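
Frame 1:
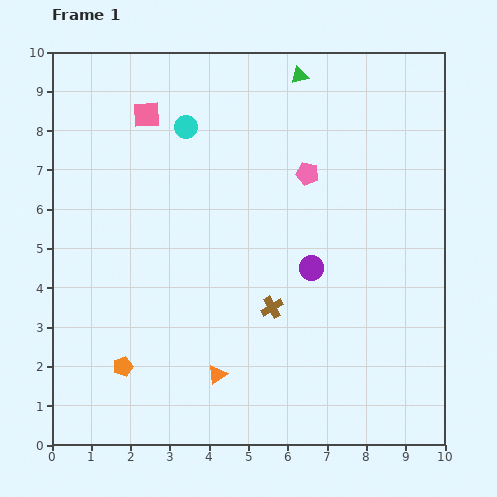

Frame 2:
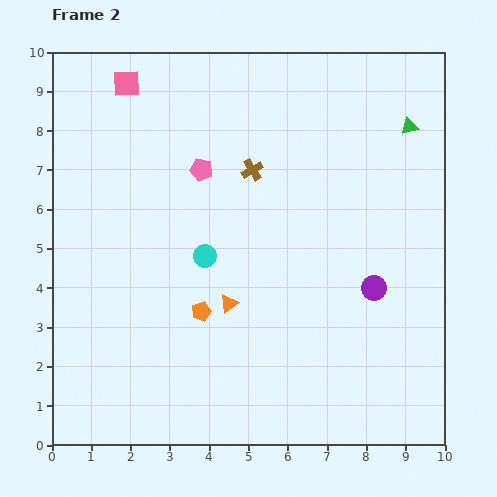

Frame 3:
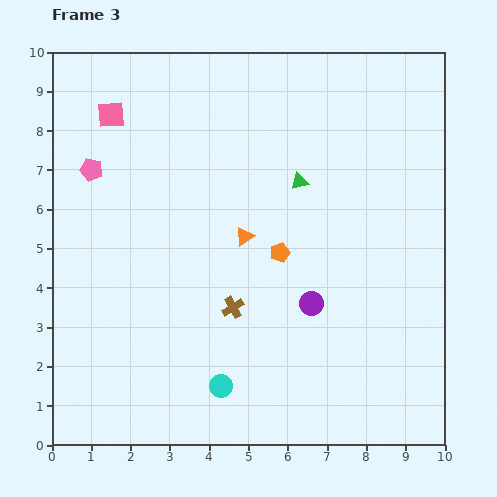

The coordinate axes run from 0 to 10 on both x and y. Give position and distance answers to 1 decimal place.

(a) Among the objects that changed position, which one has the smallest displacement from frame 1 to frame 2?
the pink square

(moved 0.9)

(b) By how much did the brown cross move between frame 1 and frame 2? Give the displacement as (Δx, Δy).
(-0.5, 3.5)

The brown cross was at (5.6, 3.5) in frame 1 and (5.1, 7.0) in frame 2.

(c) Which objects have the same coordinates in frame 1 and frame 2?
none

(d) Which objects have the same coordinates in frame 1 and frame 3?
none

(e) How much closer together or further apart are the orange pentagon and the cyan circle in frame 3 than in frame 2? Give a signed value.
+2.3

Distance in frame 2: 1.4. Distance in frame 3: 3.7.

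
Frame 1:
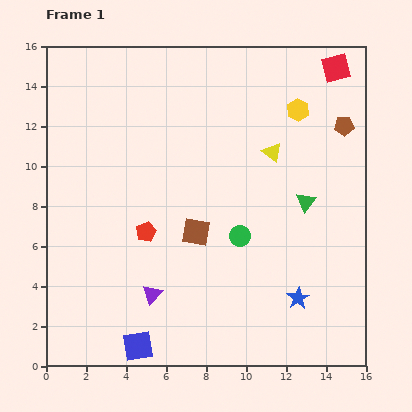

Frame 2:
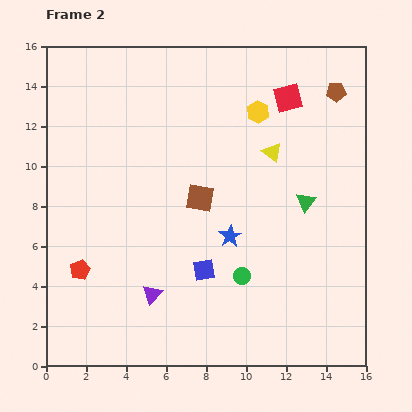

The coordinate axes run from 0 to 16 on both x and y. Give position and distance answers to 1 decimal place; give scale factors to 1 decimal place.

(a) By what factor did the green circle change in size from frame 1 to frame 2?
0.8×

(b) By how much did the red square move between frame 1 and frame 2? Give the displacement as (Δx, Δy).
(-2.4, -1.5)

The red square was at (14.5, 14.9) in frame 1 and (12.1, 13.4) in frame 2.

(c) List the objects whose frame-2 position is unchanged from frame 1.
the purple triangle, the yellow triangle, the green triangle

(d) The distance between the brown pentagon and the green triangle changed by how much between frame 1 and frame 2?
+1.5

Distance in frame 1: 4.2. Distance in frame 2: 5.7.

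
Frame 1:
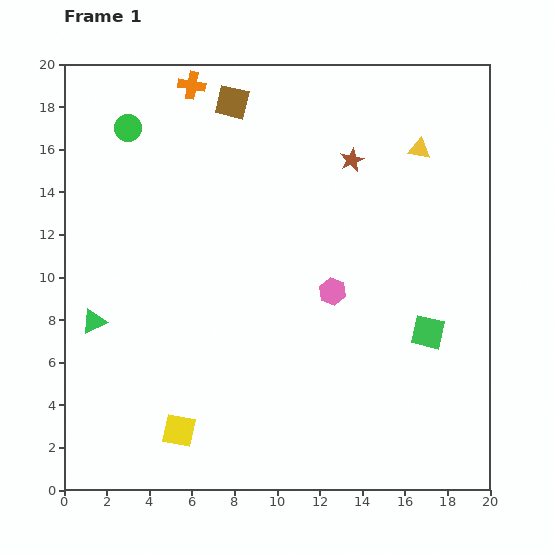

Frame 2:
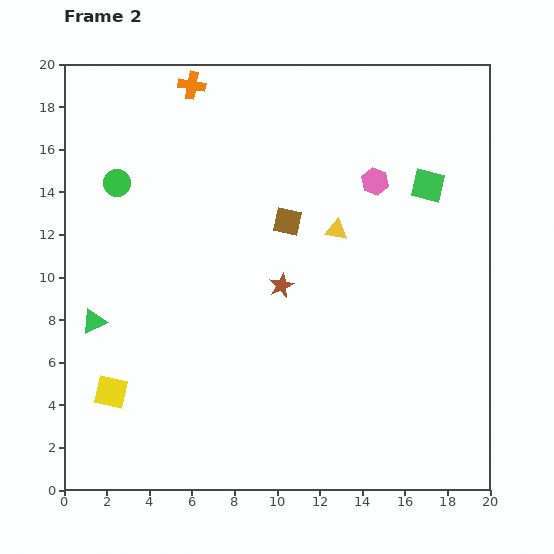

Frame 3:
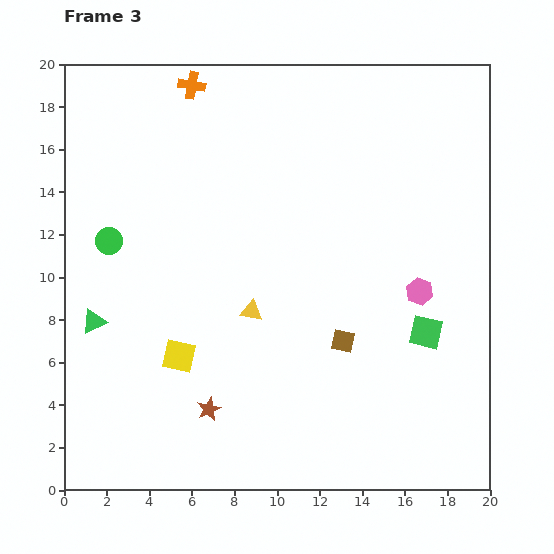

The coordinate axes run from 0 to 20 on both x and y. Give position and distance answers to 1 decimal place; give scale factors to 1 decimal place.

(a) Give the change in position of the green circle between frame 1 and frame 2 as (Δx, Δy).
(-0.5, -2.6)

The green circle was at (3.0, 17.0) in frame 1 and (2.5, 14.4) in frame 2.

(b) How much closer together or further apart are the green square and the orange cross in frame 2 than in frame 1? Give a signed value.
-4.0

Distance in frame 1: 16.1. Distance in frame 2: 12.1.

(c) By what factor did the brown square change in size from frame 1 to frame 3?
0.7×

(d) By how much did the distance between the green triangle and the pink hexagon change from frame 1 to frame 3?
+4.1

Distance in frame 1: 11.3. Distance in frame 3: 15.4.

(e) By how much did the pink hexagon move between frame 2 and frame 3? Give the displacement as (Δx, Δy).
(2.1, -5.2)

The pink hexagon was at (14.6, 14.5) in frame 2 and (16.7, 9.3) in frame 3.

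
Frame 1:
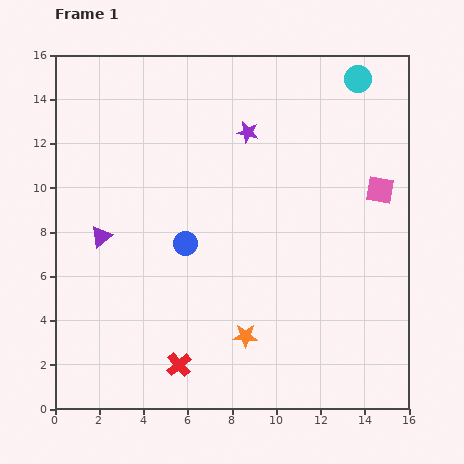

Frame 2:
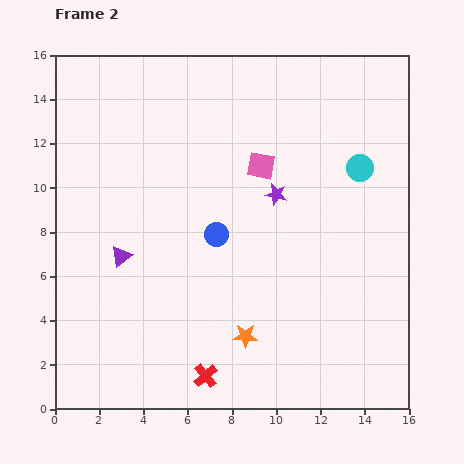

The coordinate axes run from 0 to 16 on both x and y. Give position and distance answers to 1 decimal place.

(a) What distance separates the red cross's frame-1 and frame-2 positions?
1.3

The red cross moved from (5.6, 2.0) to (6.8, 1.5), a distance of √(1.2² + 0.5²) ≈ 1.3.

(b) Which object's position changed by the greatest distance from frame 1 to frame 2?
the pink square

(moved 5.5; next 4.0)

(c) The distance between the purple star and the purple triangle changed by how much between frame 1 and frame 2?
-0.6

Distance in frame 1: 8.1. Distance in frame 2: 7.5.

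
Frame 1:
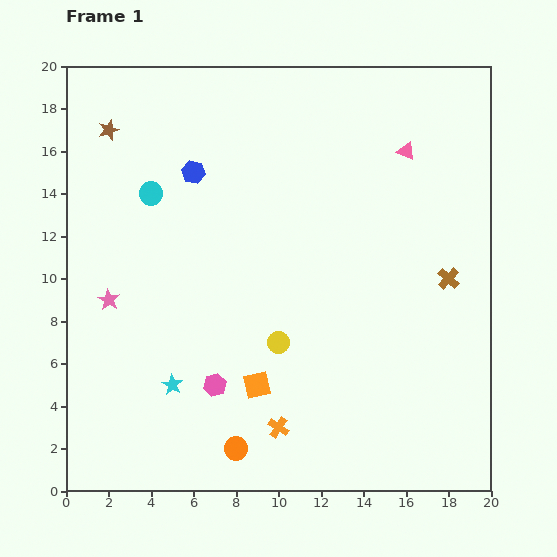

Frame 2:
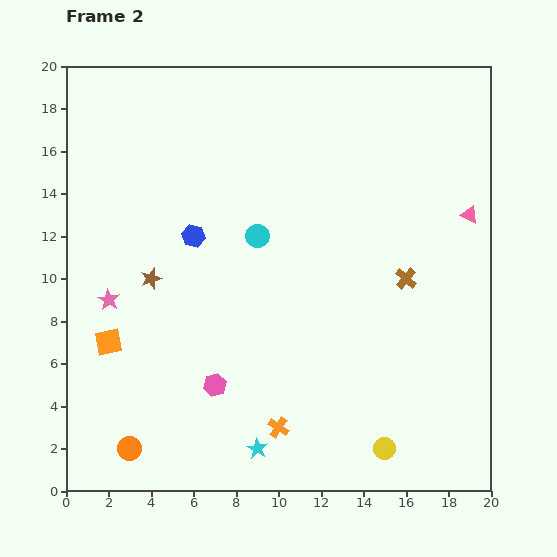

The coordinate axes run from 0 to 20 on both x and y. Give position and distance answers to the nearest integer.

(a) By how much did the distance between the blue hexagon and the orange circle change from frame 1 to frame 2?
-3

Distance in frame 1: 13. Distance in frame 2: 10.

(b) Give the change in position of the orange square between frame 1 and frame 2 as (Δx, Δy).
(-7, 2)

The orange square was at (9, 5) in frame 1 and (2, 7) in frame 2.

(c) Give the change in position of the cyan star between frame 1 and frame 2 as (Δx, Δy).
(4, -3)

The cyan star was at (5, 5) in frame 1 and (9, 2) in frame 2.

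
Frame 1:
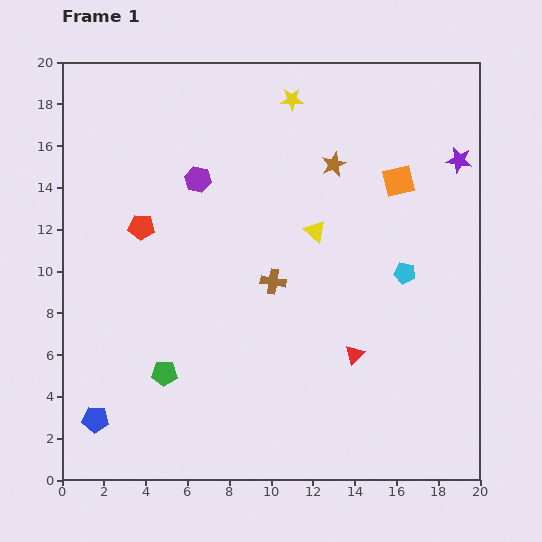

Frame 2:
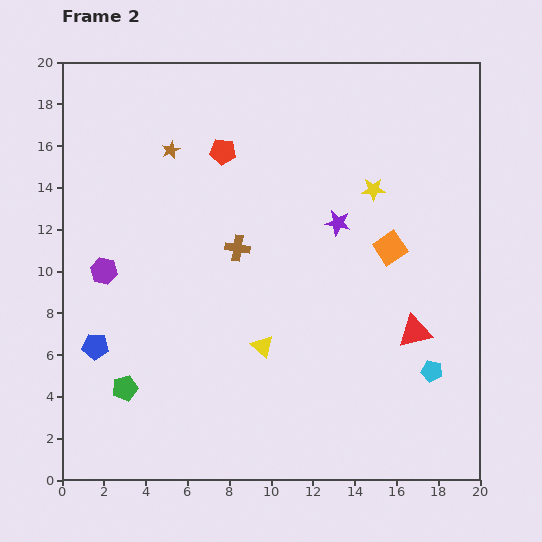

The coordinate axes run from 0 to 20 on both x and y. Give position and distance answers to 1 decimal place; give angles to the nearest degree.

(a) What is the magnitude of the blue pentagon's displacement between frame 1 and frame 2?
3.5

The blue pentagon moved from (1.6, 2.9) to (1.6, 6.4), a distance of √(0.0² + 3.5²) ≈ 3.5.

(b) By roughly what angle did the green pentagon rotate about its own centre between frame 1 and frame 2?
18° counter-clockwise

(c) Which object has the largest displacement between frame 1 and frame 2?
the brown star

(moved 7.8; next 6.5)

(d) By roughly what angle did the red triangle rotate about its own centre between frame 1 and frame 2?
30° clockwise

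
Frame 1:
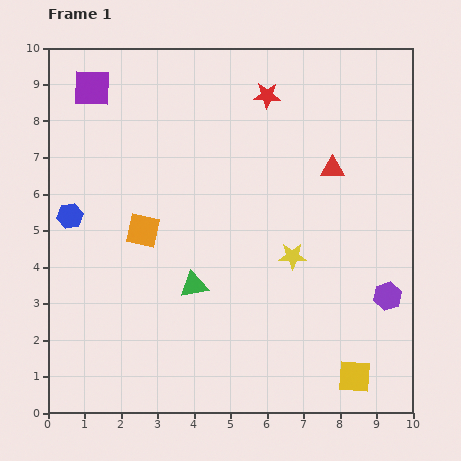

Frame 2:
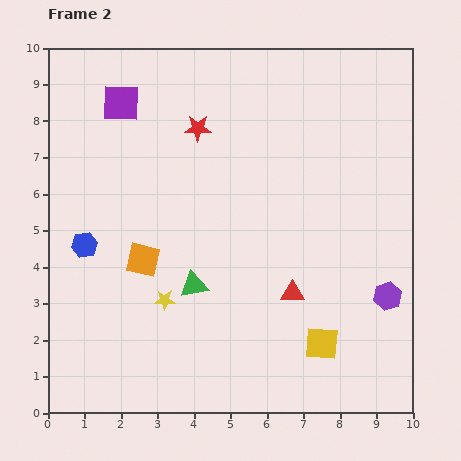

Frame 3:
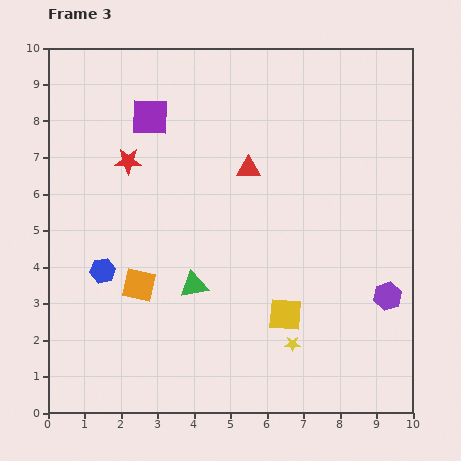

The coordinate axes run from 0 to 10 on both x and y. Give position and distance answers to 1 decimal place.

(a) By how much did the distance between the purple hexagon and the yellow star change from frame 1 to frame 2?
+3.3

Distance in frame 1: 2.8. Distance in frame 2: 6.1.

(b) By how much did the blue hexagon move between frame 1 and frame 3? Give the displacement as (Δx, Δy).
(0.9, -1.5)

The blue hexagon was at (0.6, 5.4) in frame 1 and (1.5, 3.9) in frame 3.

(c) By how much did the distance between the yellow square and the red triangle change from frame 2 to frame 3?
+2.5

Distance in frame 2: 1.6. Distance in frame 3: 4.1.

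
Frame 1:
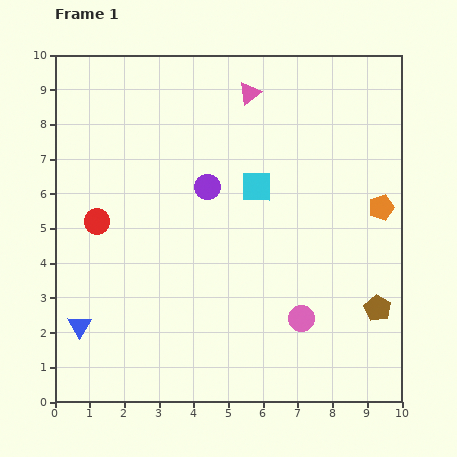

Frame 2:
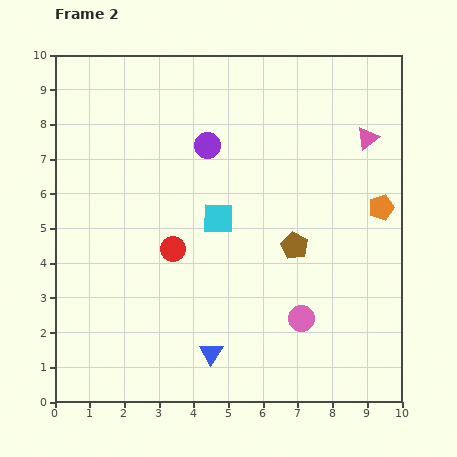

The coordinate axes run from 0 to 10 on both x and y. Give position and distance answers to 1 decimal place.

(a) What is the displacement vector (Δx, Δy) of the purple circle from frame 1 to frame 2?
(0.0, 1.2)

The purple circle was at (4.4, 6.2) in frame 1 and (4.4, 7.4) in frame 2.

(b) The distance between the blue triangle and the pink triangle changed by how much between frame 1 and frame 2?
-0.6

Distance in frame 1: 8.3. Distance in frame 2: 7.7.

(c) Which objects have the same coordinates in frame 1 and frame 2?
the orange pentagon, the pink circle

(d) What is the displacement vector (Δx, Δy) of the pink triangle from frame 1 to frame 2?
(3.4, -1.3)

The pink triangle was at (5.6, 8.9) in frame 1 and (9.0, 7.6) in frame 2.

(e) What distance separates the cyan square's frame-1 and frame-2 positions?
1.4

The cyan square moved from (5.8, 6.2) to (4.7, 5.3), a distance of √(1.1² + 0.9²) ≈ 1.4.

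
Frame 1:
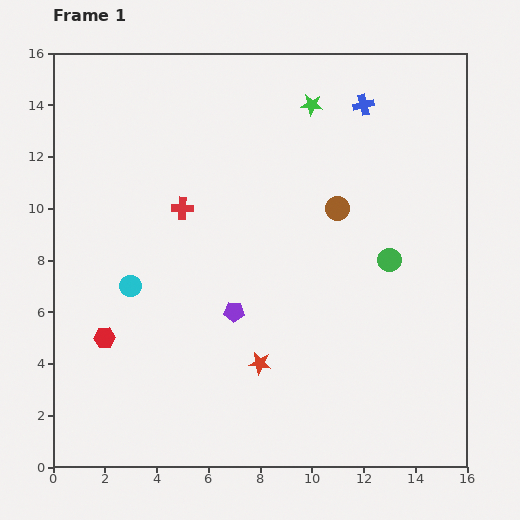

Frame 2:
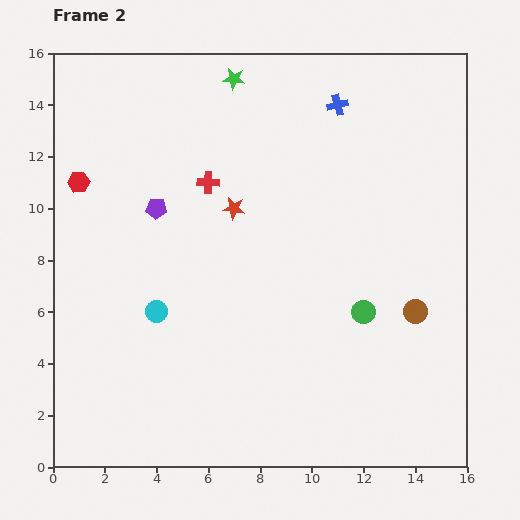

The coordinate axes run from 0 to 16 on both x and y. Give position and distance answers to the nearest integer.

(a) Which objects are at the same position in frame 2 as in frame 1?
none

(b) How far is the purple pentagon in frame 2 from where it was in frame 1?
5

The purple pentagon moved from (7, 6) to (4, 10), a distance of √(3² + 4²) ≈ 5.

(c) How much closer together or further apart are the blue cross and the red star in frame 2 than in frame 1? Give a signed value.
-5

Distance in frame 1: 11. Distance in frame 2: 6.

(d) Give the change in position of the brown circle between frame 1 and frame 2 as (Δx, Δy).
(3, -4)

The brown circle was at (11, 10) in frame 1 and (14, 6) in frame 2.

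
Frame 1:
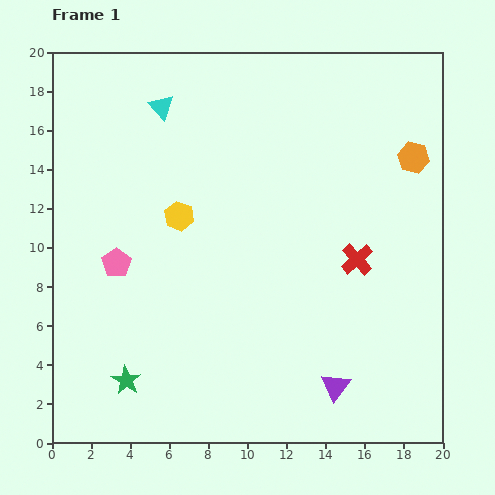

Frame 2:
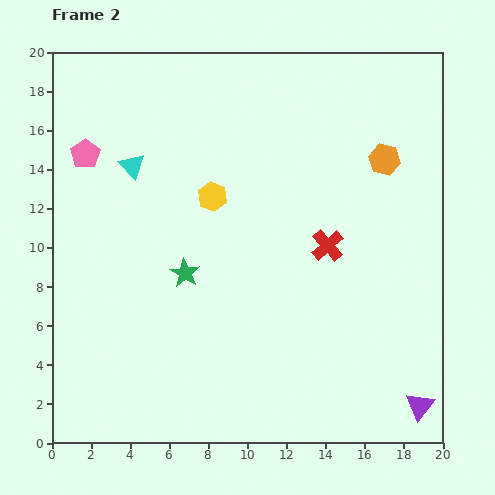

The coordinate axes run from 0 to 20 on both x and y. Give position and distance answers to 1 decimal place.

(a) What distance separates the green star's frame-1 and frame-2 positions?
6.3

The green star moved from (3.8, 3.2) to (6.8, 8.7), a distance of √(3.0² + 5.5²) ≈ 6.3.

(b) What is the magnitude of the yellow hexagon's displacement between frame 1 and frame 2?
2.0

The yellow hexagon moved from (6.5, 11.6) to (8.2, 12.6), a distance of √(1.7² + 1.0²) ≈ 2.0.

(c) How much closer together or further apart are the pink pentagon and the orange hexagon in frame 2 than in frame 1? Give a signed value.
-0.8

Distance in frame 1: 16.1. Distance in frame 2: 15.3.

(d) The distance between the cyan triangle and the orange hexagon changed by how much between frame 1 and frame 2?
-0.3

Distance in frame 1: 13.2. Distance in frame 2: 12.9.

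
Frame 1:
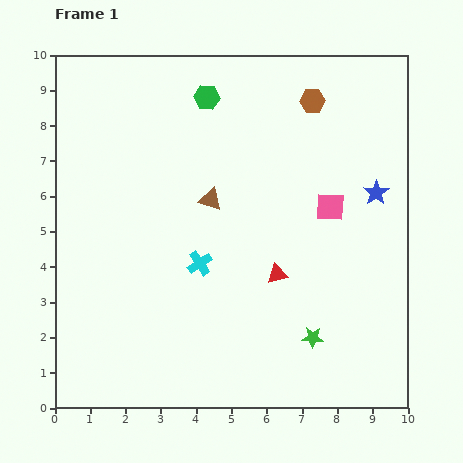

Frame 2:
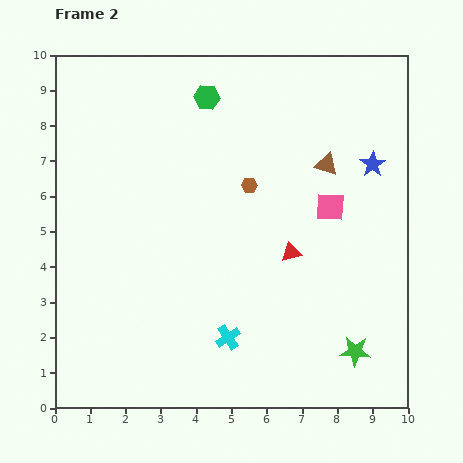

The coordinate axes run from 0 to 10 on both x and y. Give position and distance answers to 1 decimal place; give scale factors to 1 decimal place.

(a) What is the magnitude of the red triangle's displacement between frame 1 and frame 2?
0.7

The red triangle moved from (6.3, 3.8) to (6.7, 4.4), a distance of √(0.4² + 0.6²) ≈ 0.7.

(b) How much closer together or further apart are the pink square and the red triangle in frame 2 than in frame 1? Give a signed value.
-0.7

Distance in frame 1: 2.4. Distance in frame 2: 1.7.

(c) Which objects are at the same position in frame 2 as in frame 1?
the pink square, the green hexagon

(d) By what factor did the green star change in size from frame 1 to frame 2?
1.4×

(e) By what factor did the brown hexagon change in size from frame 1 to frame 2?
0.6×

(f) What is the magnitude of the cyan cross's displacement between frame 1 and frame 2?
2.2

The cyan cross moved from (4.1, 4.1) to (4.9, 2.0), a distance of √(0.8² + 2.1²) ≈ 2.2.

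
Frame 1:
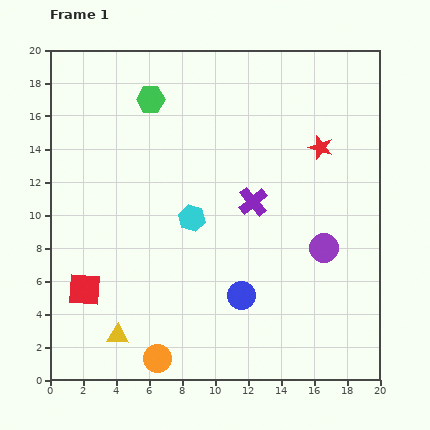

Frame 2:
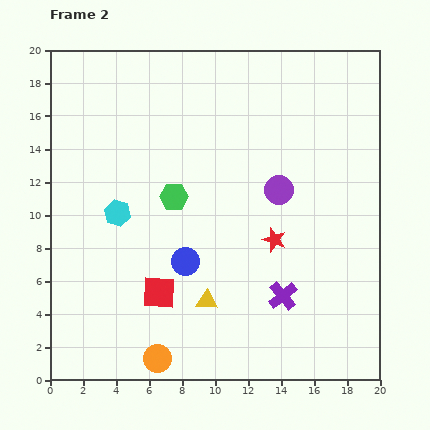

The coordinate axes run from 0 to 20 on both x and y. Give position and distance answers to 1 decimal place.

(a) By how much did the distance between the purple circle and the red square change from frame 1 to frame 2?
-5.1

Distance in frame 1: 14.7. Distance in frame 2: 9.6.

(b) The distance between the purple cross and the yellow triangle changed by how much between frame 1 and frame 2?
-6.9

Distance in frame 1: 11.5. Distance in frame 2: 4.6.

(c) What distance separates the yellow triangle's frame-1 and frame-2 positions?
5.8

The yellow triangle moved from (4.1, 2.7) to (9.5, 4.8), a distance of √(5.4² + 2.1²) ≈ 5.8.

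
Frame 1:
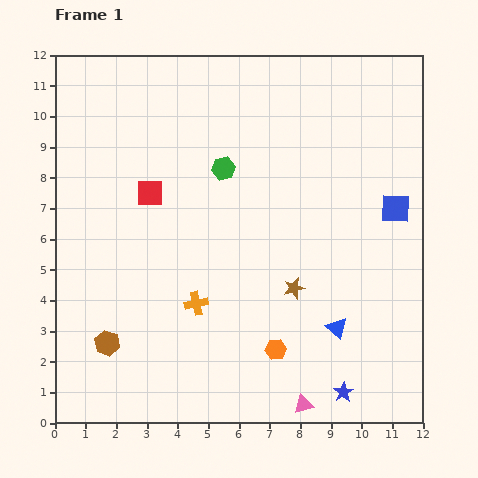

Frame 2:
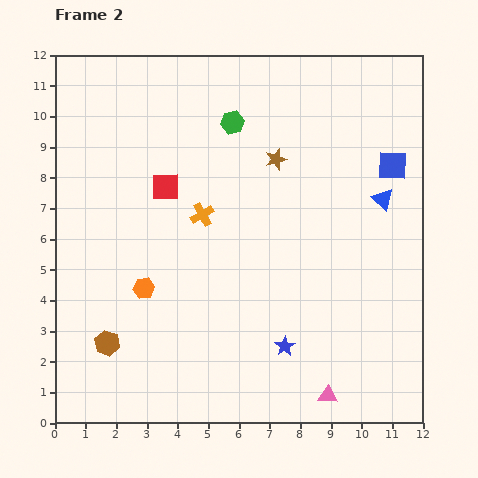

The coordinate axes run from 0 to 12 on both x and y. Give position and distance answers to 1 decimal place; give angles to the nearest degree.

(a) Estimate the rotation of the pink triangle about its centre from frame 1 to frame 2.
20° clockwise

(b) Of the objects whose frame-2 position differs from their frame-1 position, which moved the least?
the red square

(moved 0.5)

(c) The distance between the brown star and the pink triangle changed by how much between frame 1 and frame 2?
+4.1

Distance in frame 1: 3.8. Distance in frame 2: 7.9.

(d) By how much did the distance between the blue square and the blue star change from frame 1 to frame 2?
+0.7

Distance in frame 1: 6.2. Distance in frame 2: 6.9.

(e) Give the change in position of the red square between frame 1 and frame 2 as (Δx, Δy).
(0.5, 0.2)

The red square was at (3.1, 7.5) in frame 1 and (3.6, 7.7) in frame 2.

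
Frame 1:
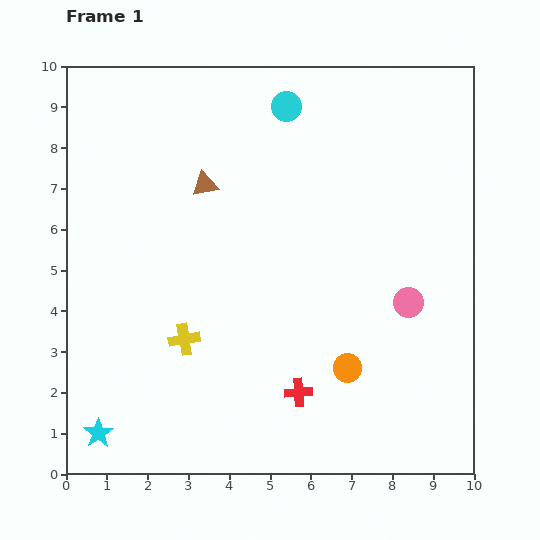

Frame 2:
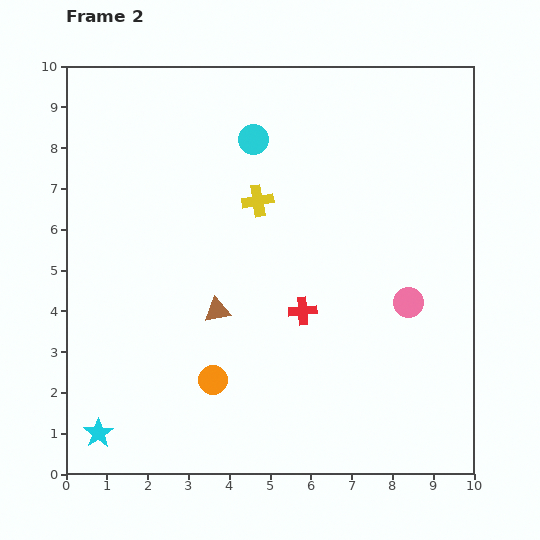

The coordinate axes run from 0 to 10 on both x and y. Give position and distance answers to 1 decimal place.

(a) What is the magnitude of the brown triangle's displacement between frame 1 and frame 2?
3.1

The brown triangle moved from (3.4, 7.1) to (3.7, 4.0), a distance of √(0.3² + 3.1²) ≈ 3.1.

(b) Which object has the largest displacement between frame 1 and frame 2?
the yellow cross

(moved 3.8; next 3.3)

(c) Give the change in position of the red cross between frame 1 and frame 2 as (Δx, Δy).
(0.1, 2.0)

The red cross was at (5.7, 2.0) in frame 1 and (5.8, 4.0) in frame 2.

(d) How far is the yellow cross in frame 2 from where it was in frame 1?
3.8

The yellow cross moved from (2.9, 3.3) to (4.7, 6.7), a distance of √(1.8² + 3.4²) ≈ 3.8.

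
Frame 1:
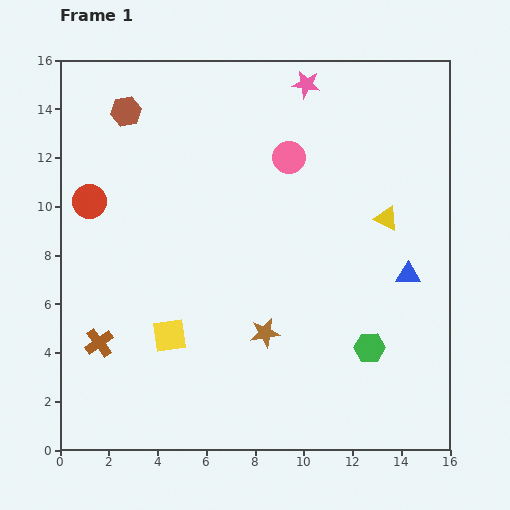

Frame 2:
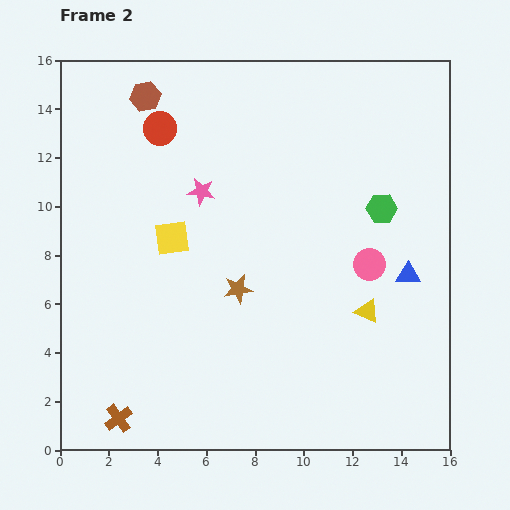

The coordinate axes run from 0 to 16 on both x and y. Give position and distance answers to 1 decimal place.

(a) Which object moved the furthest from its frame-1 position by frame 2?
the pink star

(moved 6.2; next 5.7)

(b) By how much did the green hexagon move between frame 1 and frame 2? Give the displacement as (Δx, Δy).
(0.5, 5.7)

The green hexagon was at (12.7, 4.2) in frame 1 and (13.2, 9.9) in frame 2.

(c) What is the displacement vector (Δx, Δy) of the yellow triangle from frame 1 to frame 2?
(-0.8, -3.8)

The yellow triangle was at (13.4, 9.5) in frame 1 and (12.6, 5.7) in frame 2.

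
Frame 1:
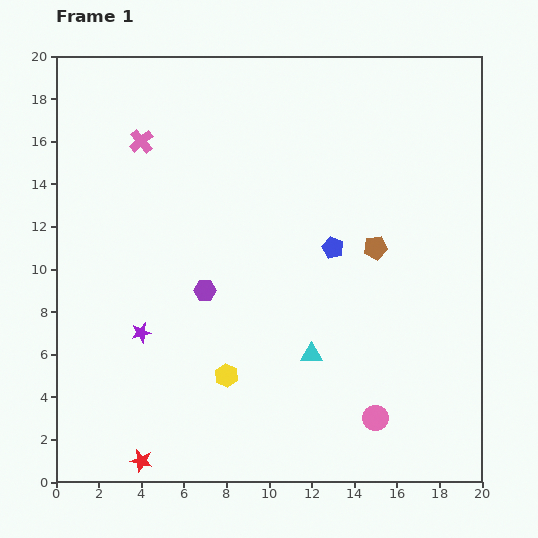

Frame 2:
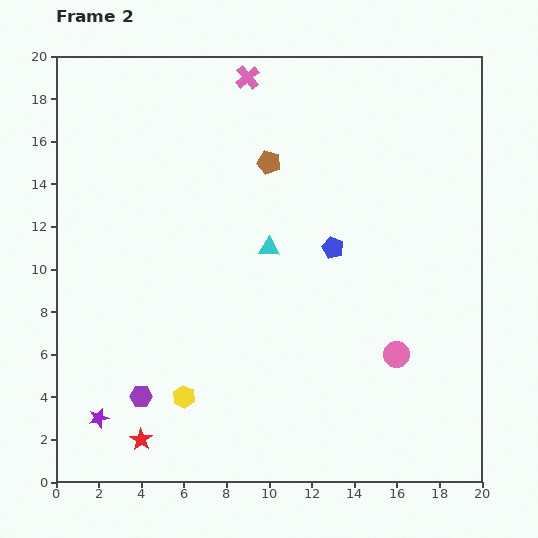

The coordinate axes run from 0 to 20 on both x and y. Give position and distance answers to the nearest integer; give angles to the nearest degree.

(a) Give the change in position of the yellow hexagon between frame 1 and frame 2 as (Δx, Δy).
(-2, -1)

The yellow hexagon was at (8, 5) in frame 1 and (6, 4) in frame 2.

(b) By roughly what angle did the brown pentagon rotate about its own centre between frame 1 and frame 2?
24° clockwise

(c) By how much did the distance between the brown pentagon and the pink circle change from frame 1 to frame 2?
+3

Distance in frame 1: 8. Distance in frame 2: 11.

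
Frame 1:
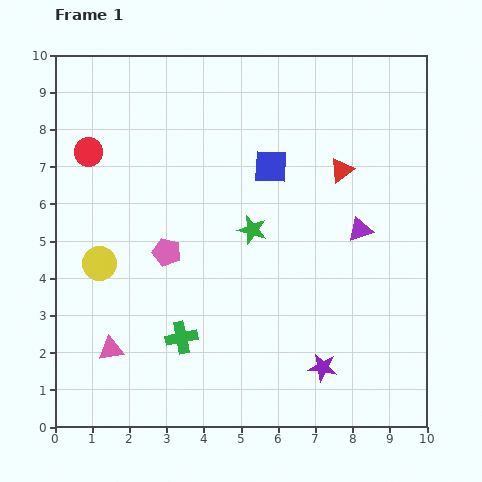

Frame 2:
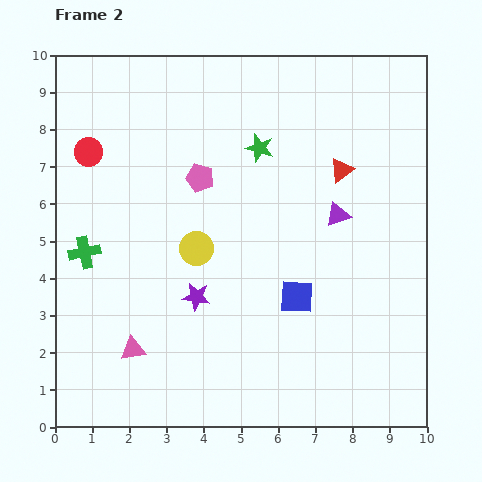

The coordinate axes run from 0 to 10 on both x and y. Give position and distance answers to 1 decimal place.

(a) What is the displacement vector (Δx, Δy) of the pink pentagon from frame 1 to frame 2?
(0.9, 2.0)

The pink pentagon was at (3.0, 4.7) in frame 1 and (3.9, 6.7) in frame 2.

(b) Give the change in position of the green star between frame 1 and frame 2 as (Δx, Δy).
(0.2, 2.2)

The green star was at (5.3, 5.3) in frame 1 and (5.5, 7.5) in frame 2.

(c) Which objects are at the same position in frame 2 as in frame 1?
the red circle, the red triangle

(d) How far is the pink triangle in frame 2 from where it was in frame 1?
0.6

The pink triangle moved from (1.5, 2.1) to (2.1, 2.1), a distance of √(0.6² + 0.0²) ≈ 0.6.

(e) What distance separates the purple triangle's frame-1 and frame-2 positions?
0.7

The purple triangle moved from (8.2, 5.3) to (7.6, 5.7), a distance of √(0.6² + 0.4²) ≈ 0.7.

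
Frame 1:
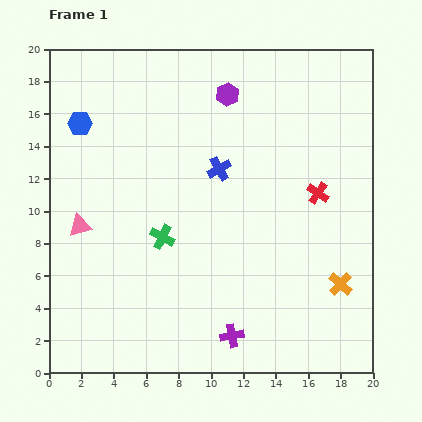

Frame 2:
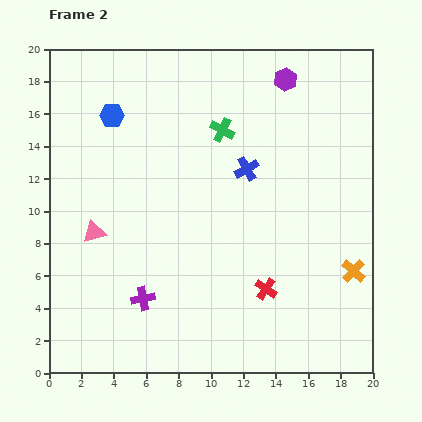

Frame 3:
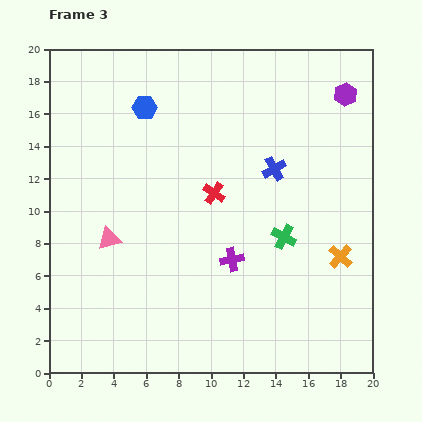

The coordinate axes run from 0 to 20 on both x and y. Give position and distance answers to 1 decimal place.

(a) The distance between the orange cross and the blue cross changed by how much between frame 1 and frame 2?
-1.2

Distance in frame 1: 10.3. Distance in frame 2: 9.1.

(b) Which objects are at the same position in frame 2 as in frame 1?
none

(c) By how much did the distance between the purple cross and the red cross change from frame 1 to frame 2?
-2.7

Distance in frame 1: 10.3. Distance in frame 2: 7.6.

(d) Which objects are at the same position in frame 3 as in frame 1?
none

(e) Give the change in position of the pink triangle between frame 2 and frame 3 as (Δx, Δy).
(0.9, -0.4)

The pink triangle was at (2.8, 8.7) in frame 2 and (3.7, 8.3) in frame 3.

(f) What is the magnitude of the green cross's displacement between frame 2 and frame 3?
7.6

The green cross moved from (10.7, 15.0) to (14.5, 8.4), a distance of √(3.8² + 6.6²) ≈ 7.6.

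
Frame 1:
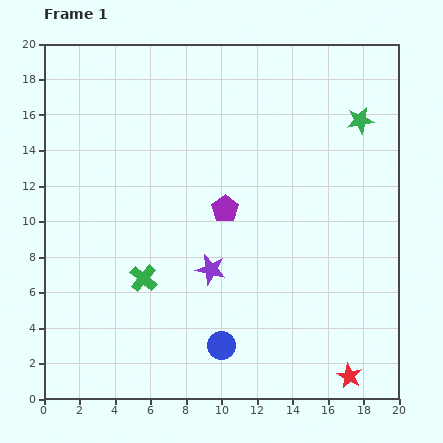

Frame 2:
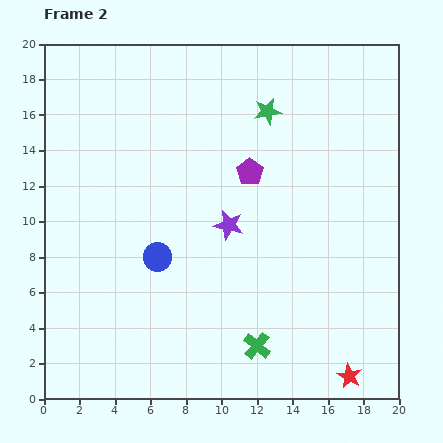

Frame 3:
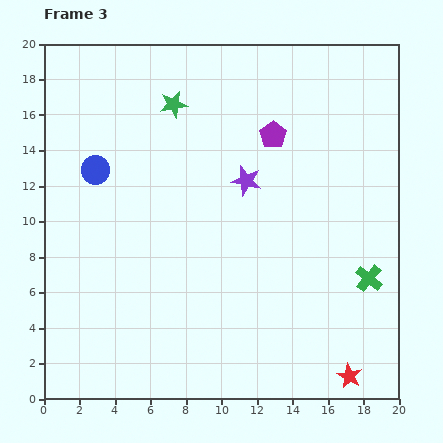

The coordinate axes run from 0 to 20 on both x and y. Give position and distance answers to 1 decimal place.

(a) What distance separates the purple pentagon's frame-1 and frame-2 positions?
2.5

The purple pentagon moved from (10.2, 10.7) to (11.6, 12.8), a distance of √(1.4² + 2.1²) ≈ 2.5.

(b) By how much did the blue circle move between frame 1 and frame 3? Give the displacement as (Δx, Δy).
(-7.1, 9.9)

The blue circle was at (10.0, 3.0) in frame 1 and (2.9, 12.9) in frame 3.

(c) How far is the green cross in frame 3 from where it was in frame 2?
7.4

The green cross moved from (12.0, 3.0) to (18.3, 6.8), a distance of √(6.3² + 3.8²) ≈ 7.4.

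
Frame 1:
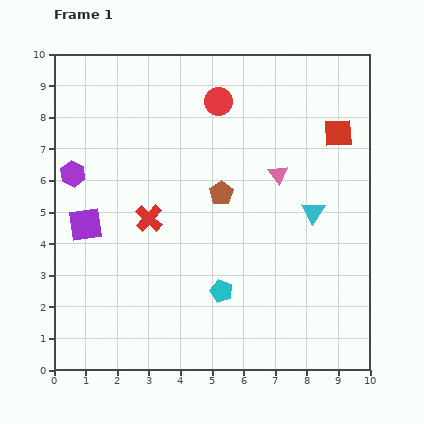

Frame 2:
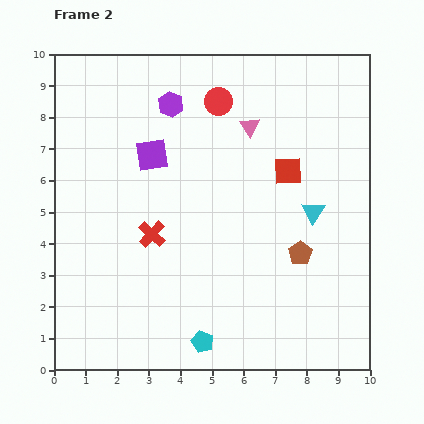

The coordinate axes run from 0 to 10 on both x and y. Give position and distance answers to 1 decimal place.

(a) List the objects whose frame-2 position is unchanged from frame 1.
the cyan triangle, the red circle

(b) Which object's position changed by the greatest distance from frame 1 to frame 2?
the purple hexagon

(moved 3.8; next 3.1)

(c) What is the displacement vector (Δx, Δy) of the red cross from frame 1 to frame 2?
(0.1, -0.5)

The red cross was at (3.0, 4.8) in frame 1 and (3.1, 4.3) in frame 2.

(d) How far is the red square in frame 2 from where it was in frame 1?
2.0

The red square moved from (9.0, 7.5) to (7.4, 6.3), a distance of √(1.6² + 1.2²) ≈ 2.0.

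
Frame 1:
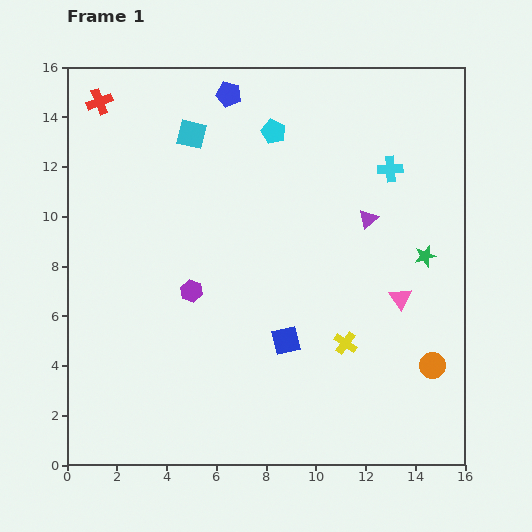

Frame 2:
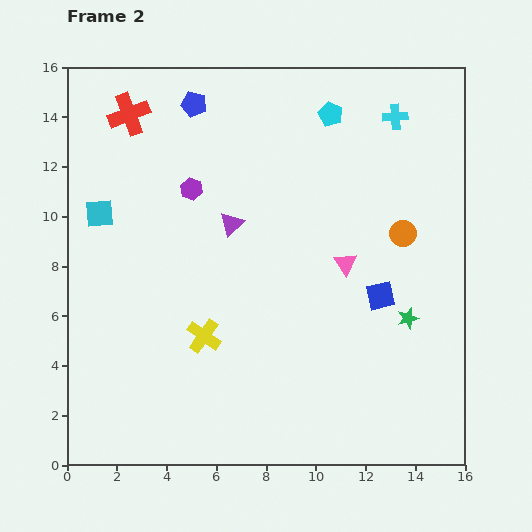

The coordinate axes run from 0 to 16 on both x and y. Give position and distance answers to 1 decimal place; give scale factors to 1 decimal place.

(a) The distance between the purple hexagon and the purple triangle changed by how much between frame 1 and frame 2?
-5.6

Distance in frame 1: 7.7. Distance in frame 2: 2.1.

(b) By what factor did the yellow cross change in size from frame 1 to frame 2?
1.5×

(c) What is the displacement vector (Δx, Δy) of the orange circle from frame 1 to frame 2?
(-1.2, 5.3)

The orange circle was at (14.7, 4.0) in frame 1 and (13.5, 9.3) in frame 2.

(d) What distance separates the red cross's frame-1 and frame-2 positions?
1.3

The red cross moved from (1.3, 14.6) to (2.5, 14.1), a distance of √(1.2² + 0.5²) ≈ 1.3.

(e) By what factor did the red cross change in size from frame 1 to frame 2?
1.6×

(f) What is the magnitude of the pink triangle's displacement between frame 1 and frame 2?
2.6

The pink triangle moved from (13.4, 6.7) to (11.2, 8.1), a distance of √(2.2² + 1.4²) ≈ 2.6.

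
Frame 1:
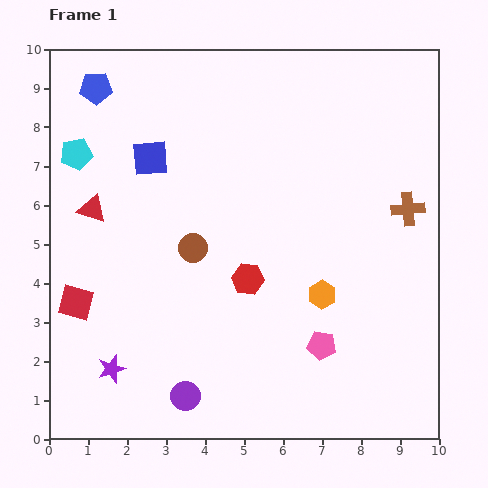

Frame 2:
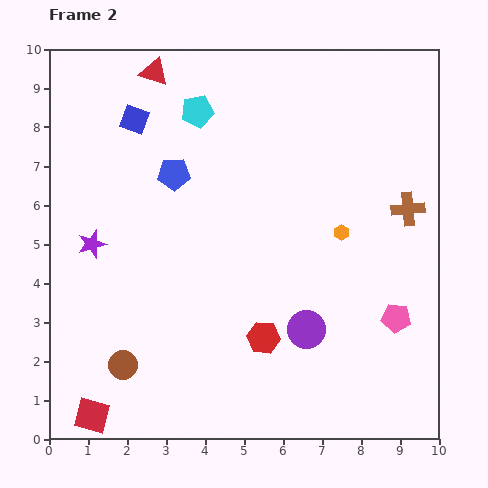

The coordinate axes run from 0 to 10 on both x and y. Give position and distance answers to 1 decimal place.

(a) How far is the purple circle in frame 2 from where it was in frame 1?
3.5

The purple circle moved from (3.5, 1.1) to (6.6, 2.8), a distance of √(3.1² + 1.7²) ≈ 3.5.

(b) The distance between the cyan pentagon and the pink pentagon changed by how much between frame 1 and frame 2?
-0.6

Distance in frame 1: 8.0. Distance in frame 2: 7.4.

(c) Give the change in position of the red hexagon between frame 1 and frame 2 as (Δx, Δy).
(0.4, -1.5)

The red hexagon was at (5.1, 4.1) in frame 1 and (5.5, 2.6) in frame 2.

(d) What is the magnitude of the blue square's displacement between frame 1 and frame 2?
1.1

The blue square moved from (2.6, 7.2) to (2.2, 8.2), a distance of √(0.4² + 1.0²) ≈ 1.1.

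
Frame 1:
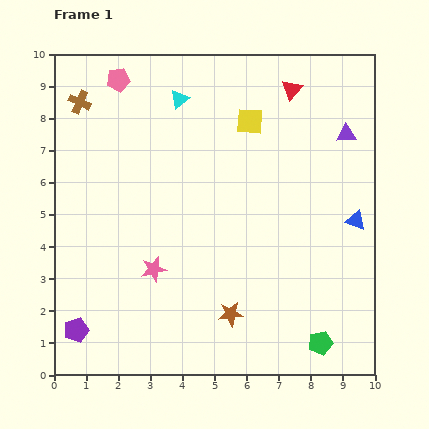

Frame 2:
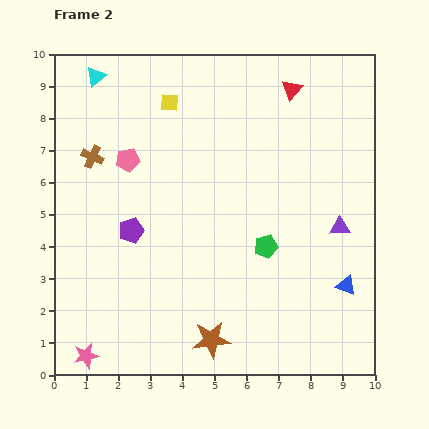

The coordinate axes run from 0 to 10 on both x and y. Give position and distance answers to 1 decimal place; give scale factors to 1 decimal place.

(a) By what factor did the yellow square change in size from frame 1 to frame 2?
0.7×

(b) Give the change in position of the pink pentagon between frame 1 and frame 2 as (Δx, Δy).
(0.3, -2.5)

The pink pentagon was at (2.0, 9.2) in frame 1 and (2.3, 6.7) in frame 2.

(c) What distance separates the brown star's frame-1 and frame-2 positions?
1.0

The brown star moved from (5.5, 1.9) to (4.9, 1.1), a distance of √(0.6² + 0.8²) ≈ 1.0.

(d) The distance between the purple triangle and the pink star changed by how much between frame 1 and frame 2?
+1.6

Distance in frame 1: 7.3. Distance in frame 2: 8.9.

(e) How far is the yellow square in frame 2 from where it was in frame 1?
2.6

The yellow square moved from (6.1, 7.9) to (3.6, 8.5), a distance of √(2.5² + 0.6²) ≈ 2.6.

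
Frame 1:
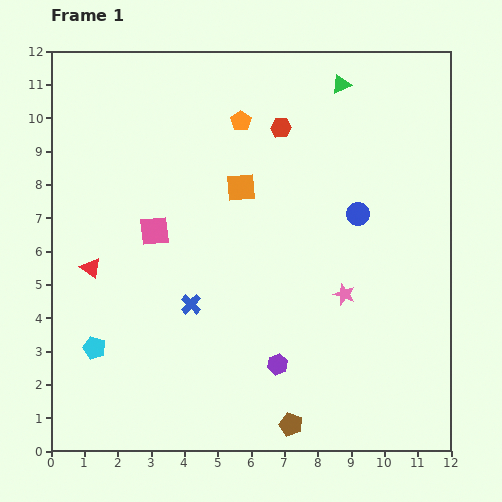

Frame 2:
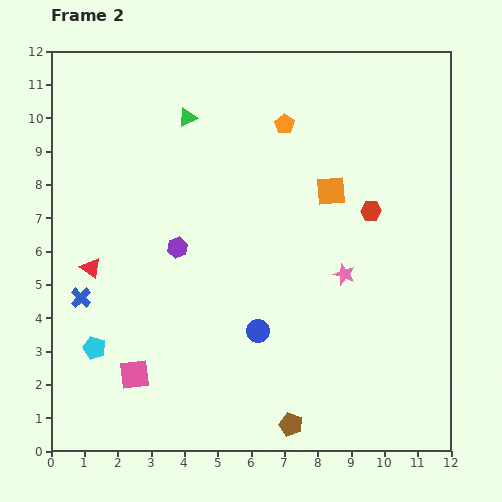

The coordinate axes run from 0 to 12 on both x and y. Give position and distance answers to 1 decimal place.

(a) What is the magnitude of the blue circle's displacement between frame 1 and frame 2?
4.6

The blue circle moved from (9.2, 7.1) to (6.2, 3.6), a distance of √(3.0² + 3.5²) ≈ 4.6.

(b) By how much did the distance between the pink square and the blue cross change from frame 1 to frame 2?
+0.3

Distance in frame 1: 2.5. Distance in frame 2: 2.8.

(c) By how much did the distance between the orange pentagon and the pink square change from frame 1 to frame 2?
+4.5

Distance in frame 1: 4.2. Distance in frame 2: 8.7.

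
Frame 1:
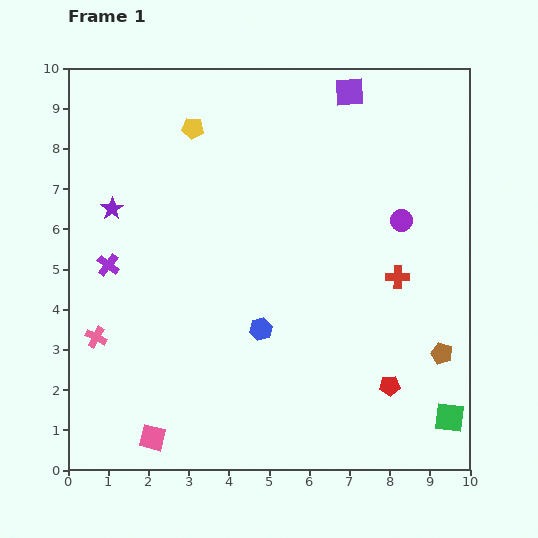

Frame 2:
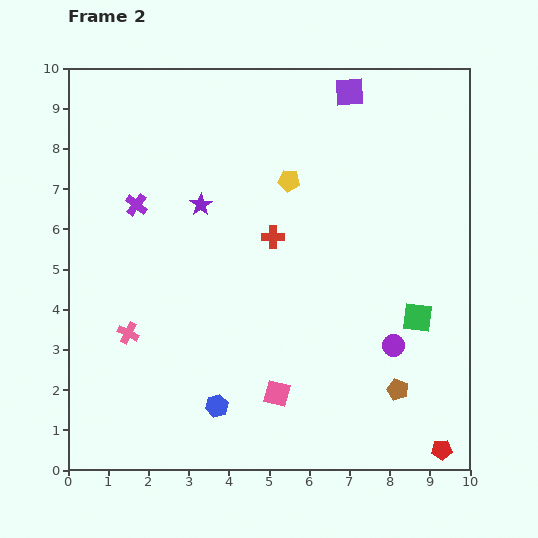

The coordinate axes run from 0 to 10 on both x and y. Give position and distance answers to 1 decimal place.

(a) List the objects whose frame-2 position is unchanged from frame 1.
the purple square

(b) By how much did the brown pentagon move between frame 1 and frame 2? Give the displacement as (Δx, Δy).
(-1.1, -0.9)

The brown pentagon was at (9.3, 2.9) in frame 1 and (8.2, 2.0) in frame 2.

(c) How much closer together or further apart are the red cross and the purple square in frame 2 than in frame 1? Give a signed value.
-0.7

Distance in frame 1: 4.8. Distance in frame 2: 4.1.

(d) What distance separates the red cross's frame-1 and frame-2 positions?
3.3

The red cross moved from (8.2, 4.8) to (5.1, 5.8), a distance of √(3.1² + 1.0²) ≈ 3.3.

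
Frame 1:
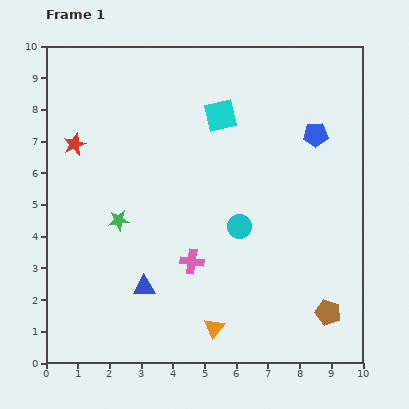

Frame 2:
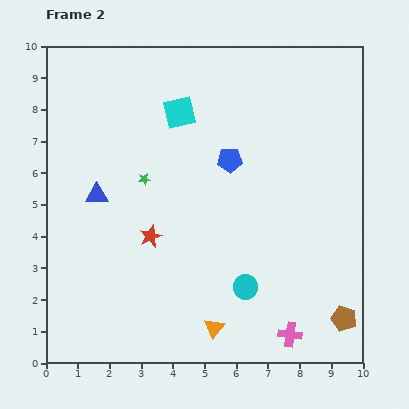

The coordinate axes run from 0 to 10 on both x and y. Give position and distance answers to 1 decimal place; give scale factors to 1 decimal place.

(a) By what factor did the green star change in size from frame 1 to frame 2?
0.6×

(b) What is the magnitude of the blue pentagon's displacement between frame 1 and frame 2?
2.8

The blue pentagon moved from (8.5, 7.2) to (5.8, 6.4), a distance of √(2.7² + 0.8²) ≈ 2.8.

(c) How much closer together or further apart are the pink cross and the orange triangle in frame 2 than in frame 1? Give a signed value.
+0.2

Distance in frame 1: 2.2. Distance in frame 2: 2.4.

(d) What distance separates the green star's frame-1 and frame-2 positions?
1.5

The green star moved from (2.3, 4.5) to (3.1, 5.8), a distance of √(0.8² + 1.3²) ≈ 1.5.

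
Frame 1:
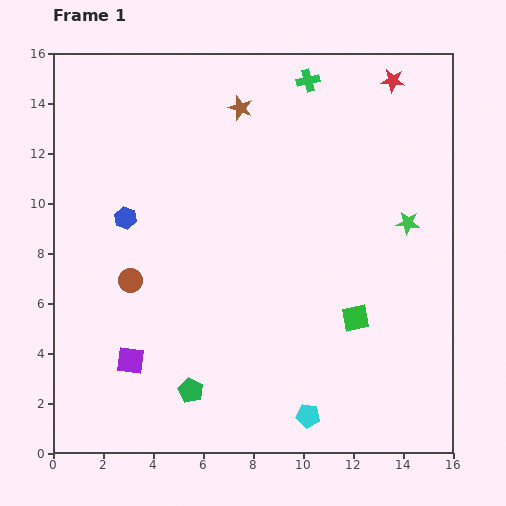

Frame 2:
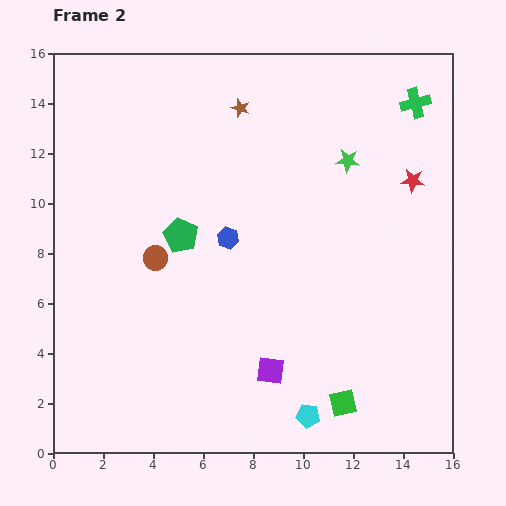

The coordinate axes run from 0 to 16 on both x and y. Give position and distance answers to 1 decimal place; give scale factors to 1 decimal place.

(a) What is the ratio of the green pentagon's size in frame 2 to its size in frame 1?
1.4×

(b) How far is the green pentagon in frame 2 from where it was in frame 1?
6.2

The green pentagon moved from (5.5, 2.5) to (5.1, 8.7), a distance of √(0.4² + 6.2²) ≈ 6.2.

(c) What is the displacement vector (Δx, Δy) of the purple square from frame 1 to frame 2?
(5.6, -0.4)

The purple square was at (3.1, 3.7) in frame 1 and (8.7, 3.3) in frame 2.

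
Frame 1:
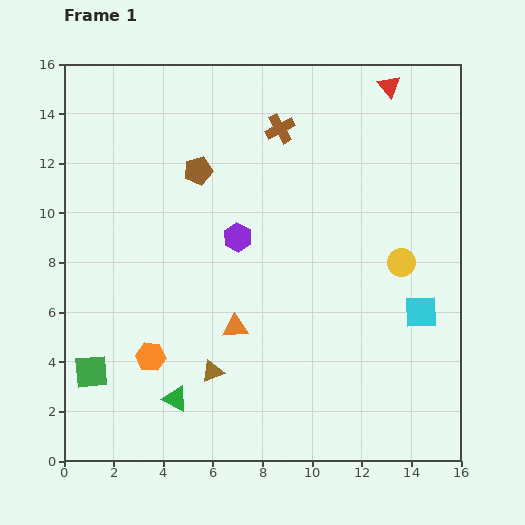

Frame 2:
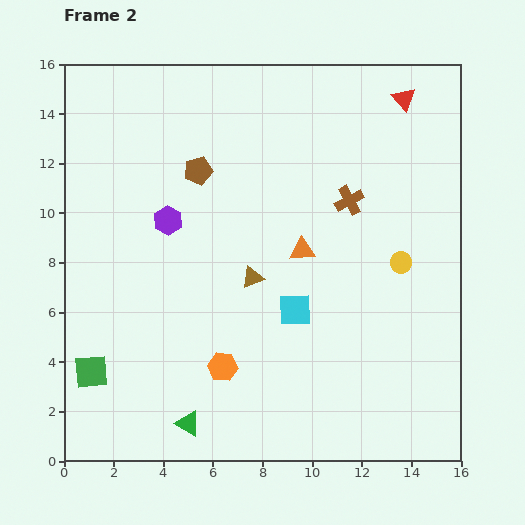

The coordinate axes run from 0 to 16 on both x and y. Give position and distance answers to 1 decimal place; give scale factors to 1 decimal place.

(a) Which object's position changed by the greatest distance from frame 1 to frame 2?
the cyan square

(moved 5.1; next 4.1)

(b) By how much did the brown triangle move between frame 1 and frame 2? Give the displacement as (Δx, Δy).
(1.6, 3.8)

The brown triangle was at (6.0, 3.6) in frame 1 and (7.6, 7.4) in frame 2.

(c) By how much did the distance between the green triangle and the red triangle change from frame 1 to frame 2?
+0.4

Distance in frame 1: 15.3. Distance in frame 2: 15.7.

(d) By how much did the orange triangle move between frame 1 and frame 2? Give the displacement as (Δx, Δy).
(2.7, 3.1)

The orange triangle was at (6.9, 5.4) in frame 1 and (9.6, 8.5) in frame 2.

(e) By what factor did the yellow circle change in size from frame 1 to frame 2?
0.8×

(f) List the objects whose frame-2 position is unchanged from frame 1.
the yellow circle, the green square, the brown pentagon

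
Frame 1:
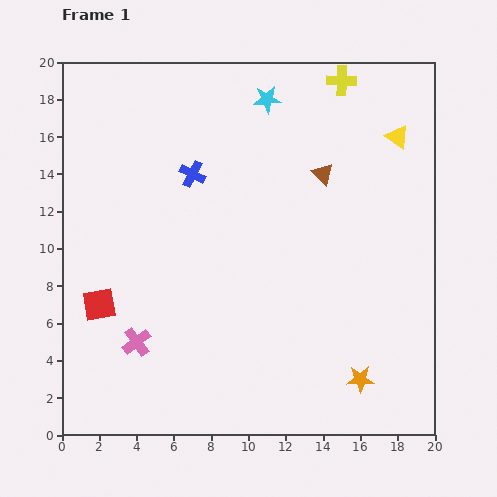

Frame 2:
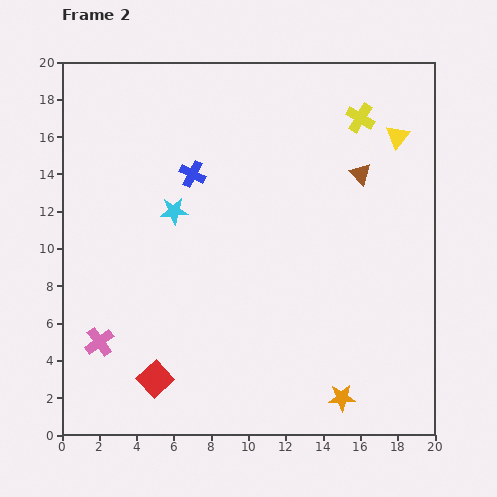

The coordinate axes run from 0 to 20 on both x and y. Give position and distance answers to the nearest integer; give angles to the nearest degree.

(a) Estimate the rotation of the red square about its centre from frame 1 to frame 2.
33° counter-clockwise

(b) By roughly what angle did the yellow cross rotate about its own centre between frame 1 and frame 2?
30° clockwise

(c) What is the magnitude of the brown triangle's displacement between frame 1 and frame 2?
2

The brown triangle moved from (14, 14) to (16, 14), a distance of √(2² + 0²) ≈ 2.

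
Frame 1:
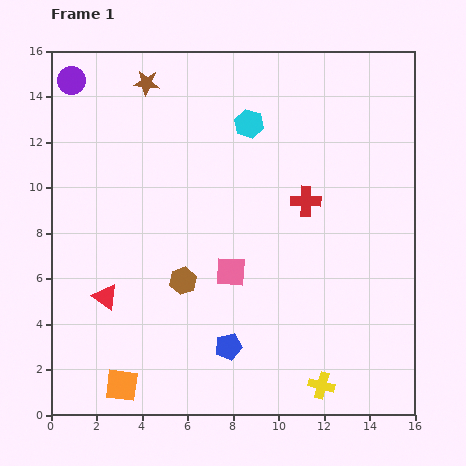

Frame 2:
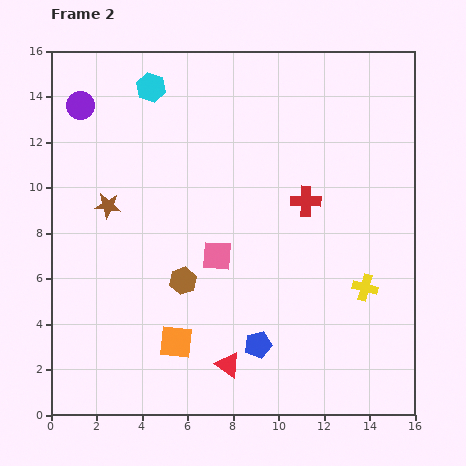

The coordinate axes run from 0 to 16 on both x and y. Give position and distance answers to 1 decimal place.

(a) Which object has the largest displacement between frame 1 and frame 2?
the red triangle

(moved 6.2; next 5.7)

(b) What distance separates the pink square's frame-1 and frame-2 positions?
0.9

The pink square moved from (7.9, 6.3) to (7.3, 7.0), a distance of √(0.6² + 0.7²) ≈ 0.9.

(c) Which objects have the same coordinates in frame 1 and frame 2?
the red cross, the brown hexagon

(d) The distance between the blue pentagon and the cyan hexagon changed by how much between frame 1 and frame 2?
+2.4

Distance in frame 1: 9.8. Distance in frame 2: 12.2.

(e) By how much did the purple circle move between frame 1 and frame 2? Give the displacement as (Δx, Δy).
(0.4, -1.1)

The purple circle was at (0.9, 14.7) in frame 1 and (1.3, 13.6) in frame 2.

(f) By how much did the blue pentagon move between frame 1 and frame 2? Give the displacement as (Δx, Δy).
(1.3, 0.1)

The blue pentagon was at (7.8, 3.0) in frame 1 and (9.1, 3.1) in frame 2.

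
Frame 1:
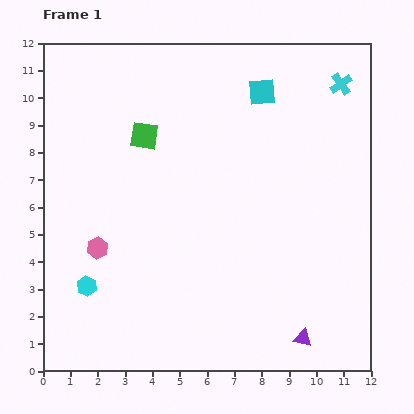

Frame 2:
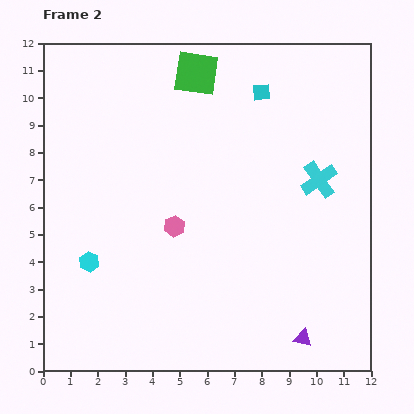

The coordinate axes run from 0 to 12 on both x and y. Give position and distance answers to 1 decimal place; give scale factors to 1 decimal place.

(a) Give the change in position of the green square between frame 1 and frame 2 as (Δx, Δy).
(1.9, 2.3)

The green square was at (3.7, 8.6) in frame 1 and (5.6, 10.9) in frame 2.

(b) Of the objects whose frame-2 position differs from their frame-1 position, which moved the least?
the cyan hexagon

(moved 0.9)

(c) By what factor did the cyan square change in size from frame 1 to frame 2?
0.6×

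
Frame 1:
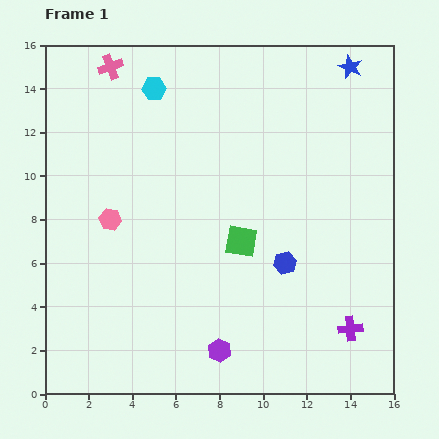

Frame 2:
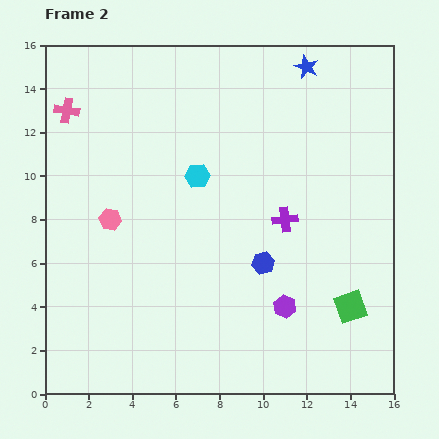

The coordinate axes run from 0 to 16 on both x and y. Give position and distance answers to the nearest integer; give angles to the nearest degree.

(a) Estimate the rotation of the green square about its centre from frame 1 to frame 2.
29° counter-clockwise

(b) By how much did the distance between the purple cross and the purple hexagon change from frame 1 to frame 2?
-2

Distance in frame 1: 6. Distance in frame 2: 4.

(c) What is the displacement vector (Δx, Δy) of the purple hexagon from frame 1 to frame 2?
(3, 2)

The purple hexagon was at (8, 2) in frame 1 and (11, 4) in frame 2.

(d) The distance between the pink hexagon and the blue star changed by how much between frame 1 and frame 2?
-2

Distance in frame 1: 13. Distance in frame 2: 11.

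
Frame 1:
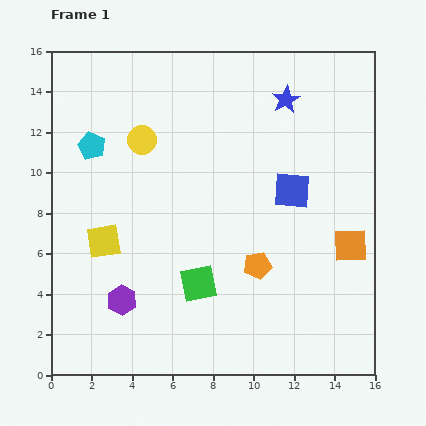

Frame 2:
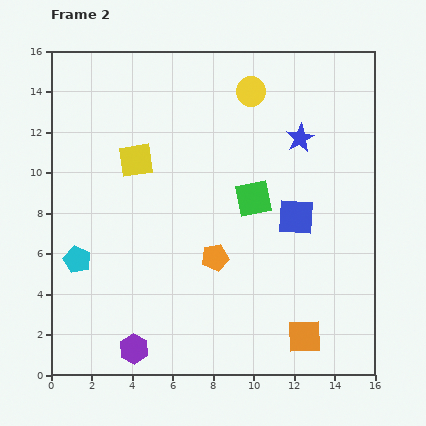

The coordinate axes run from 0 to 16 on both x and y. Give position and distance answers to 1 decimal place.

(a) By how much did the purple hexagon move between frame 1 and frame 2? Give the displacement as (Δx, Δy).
(0.6, -2.4)

The purple hexagon was at (3.5, 3.7) in frame 1 and (4.1, 1.3) in frame 2.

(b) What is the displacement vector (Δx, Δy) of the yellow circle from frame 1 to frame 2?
(5.4, 2.4)

The yellow circle was at (4.5, 11.6) in frame 1 and (9.9, 14.0) in frame 2.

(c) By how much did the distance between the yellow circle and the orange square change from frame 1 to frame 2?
+0.9

Distance in frame 1: 11.5. Distance in frame 2: 12.4.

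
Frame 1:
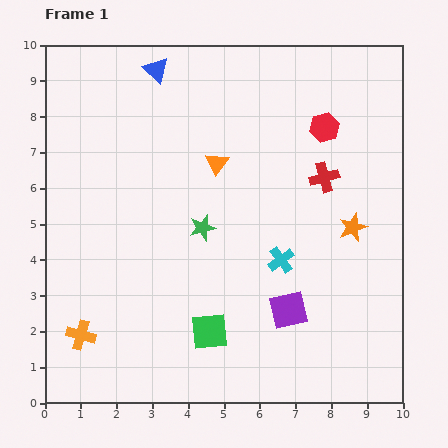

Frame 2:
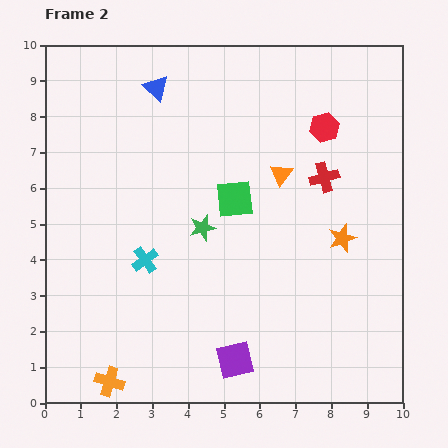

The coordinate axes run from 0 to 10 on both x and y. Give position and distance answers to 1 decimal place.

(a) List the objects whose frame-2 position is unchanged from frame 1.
the green star, the red cross, the red hexagon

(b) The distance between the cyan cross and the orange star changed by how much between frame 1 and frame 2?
+3.3

Distance in frame 1: 2.2. Distance in frame 2: 5.5.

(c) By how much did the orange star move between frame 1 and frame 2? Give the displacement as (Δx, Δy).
(-0.3, -0.3)

The orange star was at (8.6, 4.9) in frame 1 and (8.3, 4.6) in frame 2.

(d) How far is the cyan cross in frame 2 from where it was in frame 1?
3.8

The cyan cross moved from (6.6, 4.0) to (2.8, 4.0), a distance of √(3.8² + 0.0²) ≈ 3.8.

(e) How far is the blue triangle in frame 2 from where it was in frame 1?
0.5

The blue triangle moved from (3.1, 9.3) to (3.1, 8.8), a distance of √(0.0² + 0.5²) ≈ 0.5.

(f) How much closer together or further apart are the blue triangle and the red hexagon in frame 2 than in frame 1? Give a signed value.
-0.2

Distance in frame 1: 5.0. Distance in frame 2: 4.8.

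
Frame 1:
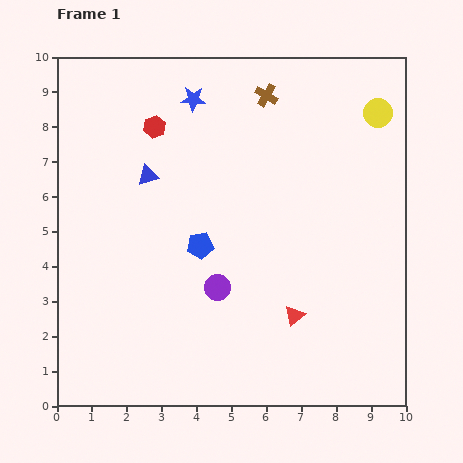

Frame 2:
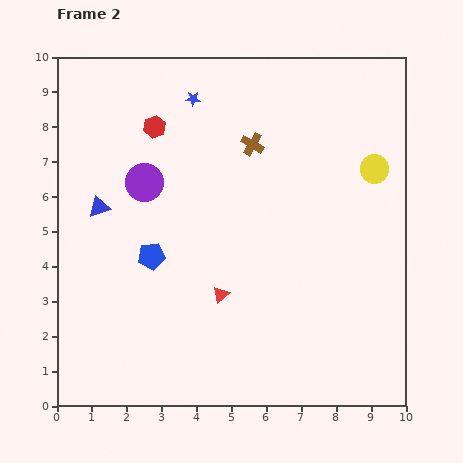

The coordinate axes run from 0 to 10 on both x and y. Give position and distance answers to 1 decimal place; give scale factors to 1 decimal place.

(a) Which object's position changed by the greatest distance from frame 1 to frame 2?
the purple circle

(moved 3.7; next 2.2)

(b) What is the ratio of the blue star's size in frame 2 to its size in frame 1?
0.6×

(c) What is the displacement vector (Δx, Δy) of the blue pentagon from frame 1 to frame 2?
(-1.4, -0.3)

The blue pentagon was at (4.1, 4.6) in frame 1 and (2.7, 4.3) in frame 2.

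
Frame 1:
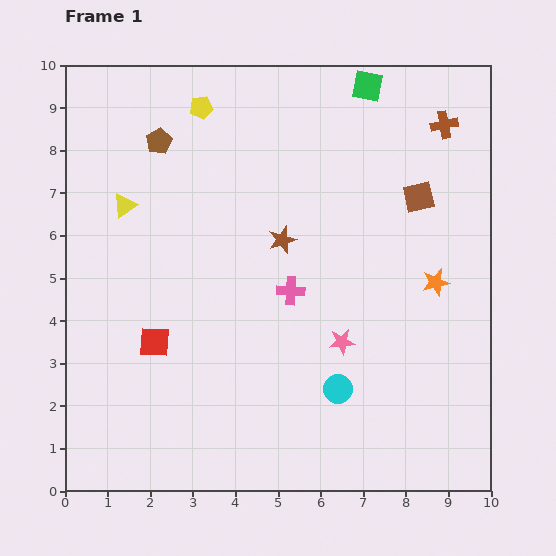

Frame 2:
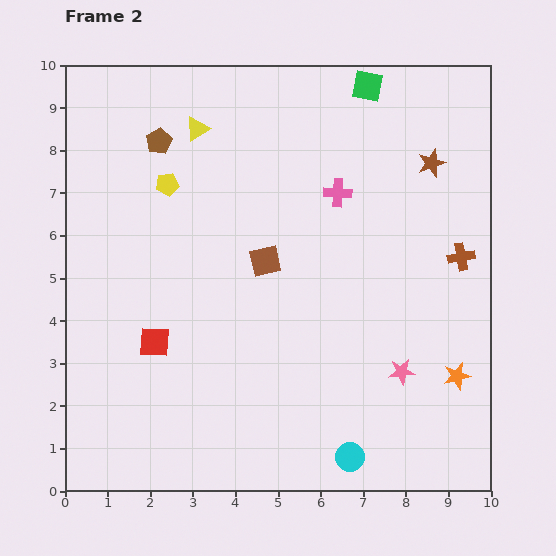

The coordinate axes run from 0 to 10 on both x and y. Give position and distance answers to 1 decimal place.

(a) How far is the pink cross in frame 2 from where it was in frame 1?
2.5

The pink cross moved from (5.3, 4.7) to (6.4, 7.0), a distance of √(1.1² + 2.3²) ≈ 2.5.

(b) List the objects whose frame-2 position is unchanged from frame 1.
the brown pentagon, the green square, the red square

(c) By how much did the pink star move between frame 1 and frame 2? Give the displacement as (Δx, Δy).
(1.4, -0.7)

The pink star was at (6.5, 3.5) in frame 1 and (7.9, 2.8) in frame 2.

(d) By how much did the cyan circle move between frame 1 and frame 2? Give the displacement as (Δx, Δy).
(0.3, -1.6)

The cyan circle was at (6.4, 2.4) in frame 1 and (6.7, 0.8) in frame 2.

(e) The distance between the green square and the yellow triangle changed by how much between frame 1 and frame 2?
-2.3

Distance in frame 1: 6.4. Distance in frame 2: 4.1.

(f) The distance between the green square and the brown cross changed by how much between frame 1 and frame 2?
+2.6

Distance in frame 1: 2.0. Distance in frame 2: 4.6.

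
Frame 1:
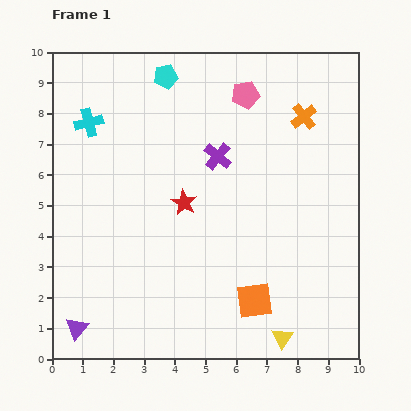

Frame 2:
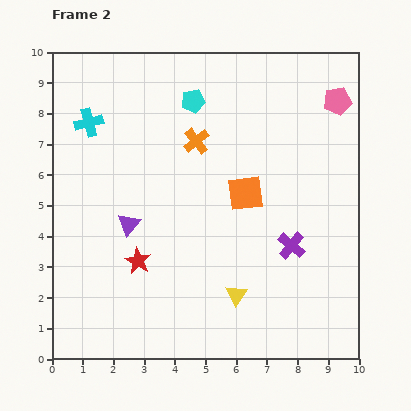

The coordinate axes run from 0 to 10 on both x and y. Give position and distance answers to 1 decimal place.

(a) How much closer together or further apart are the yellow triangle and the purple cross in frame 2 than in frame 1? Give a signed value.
-3.9

Distance in frame 1: 6.3. Distance in frame 2: 2.4.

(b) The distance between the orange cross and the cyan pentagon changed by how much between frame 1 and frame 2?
-3.4

Distance in frame 1: 4.7. Distance in frame 2: 1.3.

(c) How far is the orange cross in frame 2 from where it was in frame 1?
3.6

The orange cross moved from (8.2, 7.9) to (4.7, 7.1), a distance of √(3.5² + 0.8²) ≈ 3.6.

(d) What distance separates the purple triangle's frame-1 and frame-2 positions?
3.8

The purple triangle moved from (0.8, 1.0) to (2.5, 4.4), a distance of √(1.7² + 3.4²) ≈ 3.8.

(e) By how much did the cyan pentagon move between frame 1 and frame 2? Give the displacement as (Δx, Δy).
(0.9, -0.8)

The cyan pentagon was at (3.7, 9.2) in frame 1 and (4.6, 8.4) in frame 2.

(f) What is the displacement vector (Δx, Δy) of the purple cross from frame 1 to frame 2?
(2.4, -2.9)

The purple cross was at (5.4, 6.6) in frame 1 and (7.8, 3.7) in frame 2.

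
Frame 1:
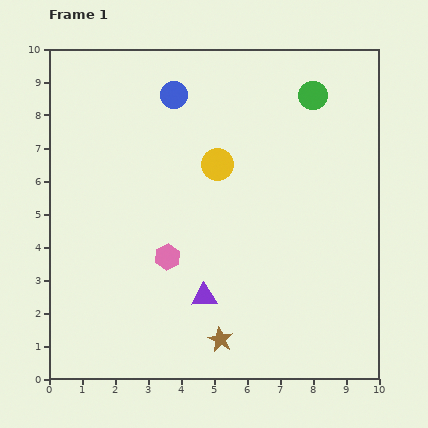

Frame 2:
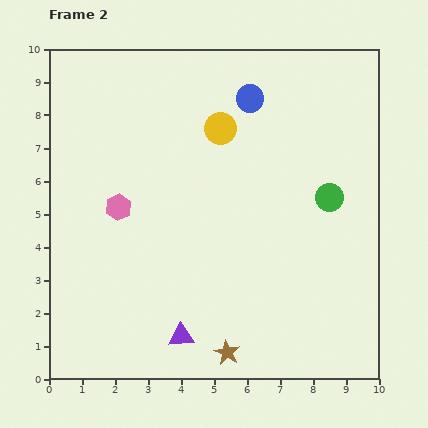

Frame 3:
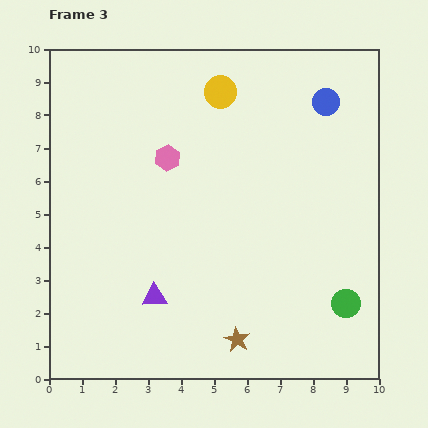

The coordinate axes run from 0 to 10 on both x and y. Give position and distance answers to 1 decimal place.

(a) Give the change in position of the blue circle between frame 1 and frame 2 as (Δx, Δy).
(2.3, -0.1)

The blue circle was at (3.8, 8.6) in frame 1 and (6.1, 8.5) in frame 2.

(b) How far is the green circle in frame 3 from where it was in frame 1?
6.4

The green circle moved from (8.0, 8.6) to (9.0, 2.3), a distance of √(1.0² + 6.3²) ≈ 6.4.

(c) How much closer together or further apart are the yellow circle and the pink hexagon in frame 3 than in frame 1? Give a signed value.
-0.6

Distance in frame 1: 3.2. Distance in frame 3: 2.6.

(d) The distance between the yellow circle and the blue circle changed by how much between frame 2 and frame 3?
+1.9

Distance in frame 2: 1.3. Distance in frame 3: 3.2.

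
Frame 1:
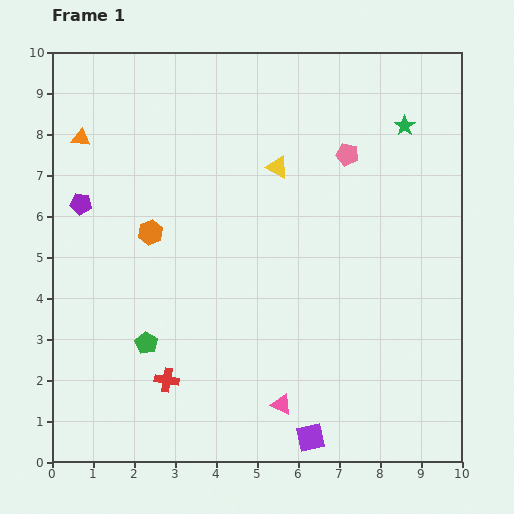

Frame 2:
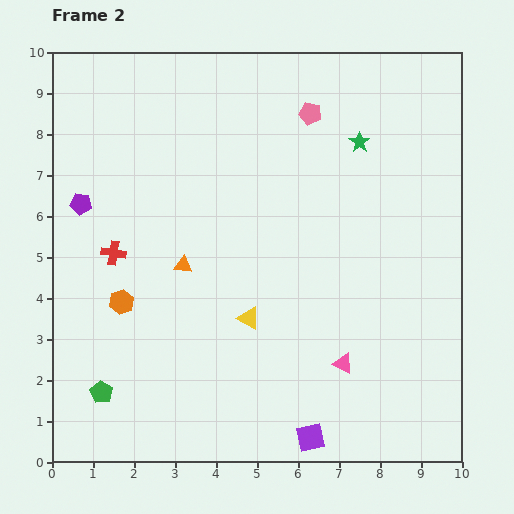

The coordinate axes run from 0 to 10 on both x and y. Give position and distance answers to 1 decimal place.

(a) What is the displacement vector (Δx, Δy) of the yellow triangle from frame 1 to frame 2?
(-0.7, -3.7)

The yellow triangle was at (5.5, 7.2) in frame 1 and (4.8, 3.5) in frame 2.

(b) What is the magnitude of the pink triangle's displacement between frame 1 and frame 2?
1.8

The pink triangle moved from (5.6, 1.4) to (7.1, 2.4), a distance of √(1.5² + 1.0²) ≈ 1.8.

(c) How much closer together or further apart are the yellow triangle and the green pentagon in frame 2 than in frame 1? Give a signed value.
-1.4

Distance in frame 1: 5.4. Distance in frame 2: 4.0.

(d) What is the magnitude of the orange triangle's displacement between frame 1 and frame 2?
4.0

The orange triangle moved from (0.7, 7.9) to (3.2, 4.8), a distance of √(2.5² + 3.1²) ≈ 4.0.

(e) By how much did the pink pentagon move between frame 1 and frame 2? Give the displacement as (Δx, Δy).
(-0.9, 1.0)

The pink pentagon was at (7.2, 7.5) in frame 1 and (6.3, 8.5) in frame 2.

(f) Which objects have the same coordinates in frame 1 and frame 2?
the purple square, the purple pentagon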